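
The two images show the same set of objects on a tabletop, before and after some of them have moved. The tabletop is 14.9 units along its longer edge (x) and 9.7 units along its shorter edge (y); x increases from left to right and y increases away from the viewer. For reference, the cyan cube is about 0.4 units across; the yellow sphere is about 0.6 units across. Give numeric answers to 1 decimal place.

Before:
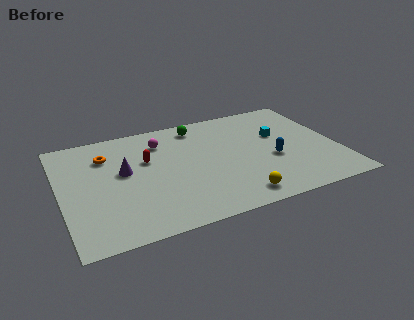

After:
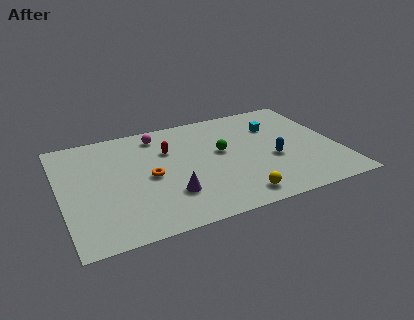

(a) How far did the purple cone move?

3.6

The purple cone was near (3.4, 5.5) before and (5.6, 2.7) after, so it travelled √(2.2² + 2.8²) ≈ 3.6 units.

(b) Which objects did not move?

the blue capsule and the yellow sphere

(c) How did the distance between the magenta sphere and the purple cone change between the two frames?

+2.5

The distance was about 3.0 in the first image and 5.5 in the second, so they moved 2.5 units further apart.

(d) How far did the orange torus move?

3.3

The orange torus was near (2.6, 7.2) before and (4.7, 4.6) after, so it travelled √(2.1² + 2.6²) ≈ 3.3 units.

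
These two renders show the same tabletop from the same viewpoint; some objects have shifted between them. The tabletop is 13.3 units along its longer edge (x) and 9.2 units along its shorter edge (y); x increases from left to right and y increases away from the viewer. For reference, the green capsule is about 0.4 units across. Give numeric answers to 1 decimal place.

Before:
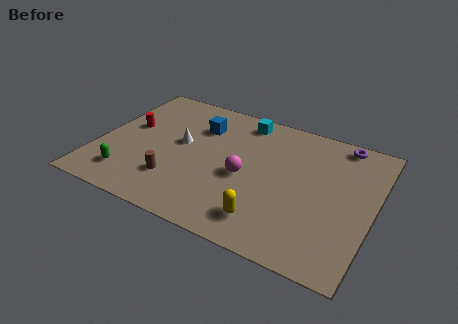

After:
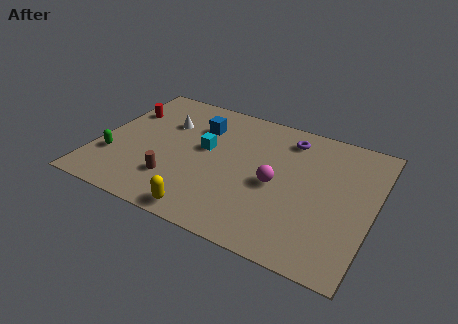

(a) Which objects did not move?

the brown cylinder and the blue cube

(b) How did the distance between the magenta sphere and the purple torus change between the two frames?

-2.5

They were about 5.9 units apart before and 3.4 after — 2.5 units closer together.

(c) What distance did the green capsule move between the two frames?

1.3

The green capsule moved from about (1.8, 1.8) to (0.9, 2.8), a distance of √(0.9² + 1.0²) ≈ 1.3.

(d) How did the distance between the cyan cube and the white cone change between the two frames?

-1.6

They were about 4.0 units apart before and 2.4 after — 1.6 units closer together.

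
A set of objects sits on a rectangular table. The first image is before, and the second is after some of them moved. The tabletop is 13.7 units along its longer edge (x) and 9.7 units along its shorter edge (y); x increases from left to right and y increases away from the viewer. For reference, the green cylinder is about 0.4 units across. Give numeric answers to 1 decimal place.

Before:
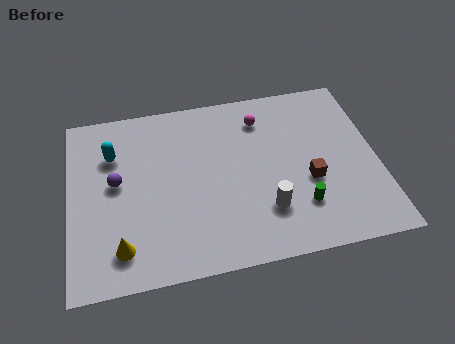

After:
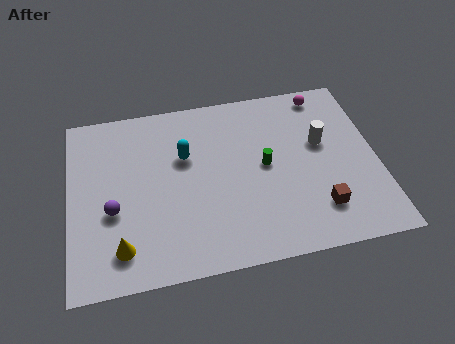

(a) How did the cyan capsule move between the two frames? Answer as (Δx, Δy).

(3.2, -0.7)

From the two frames, the cyan capsule sits at roughly (2.0, 6.9) before and (5.2, 6.2) after.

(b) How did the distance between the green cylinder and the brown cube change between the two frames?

+2.2

Before: roughly 1.4 units apart; after: 3.6. That's 2.2 units further apart.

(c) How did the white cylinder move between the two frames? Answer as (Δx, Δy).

(2.7, 3.2)

The white cylinder was at about (8.6, 2.6) and moved to about (11.3, 5.8).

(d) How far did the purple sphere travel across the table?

1.5

The purple sphere was near (2.1, 5.3) before and (1.9, 3.8) after, so it travelled √(0.2² + 1.5²) ≈ 1.5 units.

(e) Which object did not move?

the yellow cone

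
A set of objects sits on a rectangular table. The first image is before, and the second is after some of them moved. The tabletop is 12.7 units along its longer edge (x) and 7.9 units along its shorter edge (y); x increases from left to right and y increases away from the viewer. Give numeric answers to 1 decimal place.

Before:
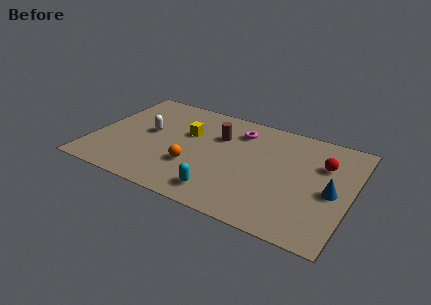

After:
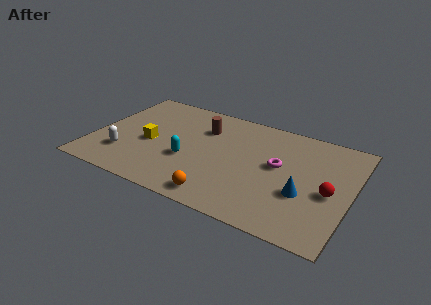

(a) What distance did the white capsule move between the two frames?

2.4

The white capsule moved from about (2.6, 4.3) to (1.7, 2.1), a distance of √(0.9² + 2.2²) ≈ 2.4.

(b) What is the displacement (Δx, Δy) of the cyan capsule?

(-1.9, 1.7)

The cyan capsule started near (6.7, 1.3) and ended near (4.8, 3.0).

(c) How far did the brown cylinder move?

0.9

From (6.0, 5.4) to (5.2, 5.7), the brown cylinder covered √(0.8² + 0.3²) ≈ 0.9 units.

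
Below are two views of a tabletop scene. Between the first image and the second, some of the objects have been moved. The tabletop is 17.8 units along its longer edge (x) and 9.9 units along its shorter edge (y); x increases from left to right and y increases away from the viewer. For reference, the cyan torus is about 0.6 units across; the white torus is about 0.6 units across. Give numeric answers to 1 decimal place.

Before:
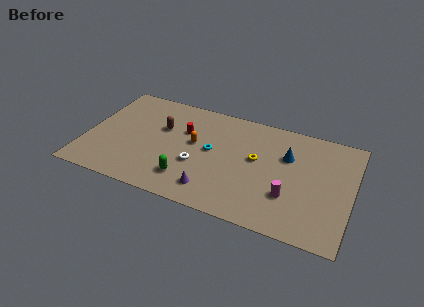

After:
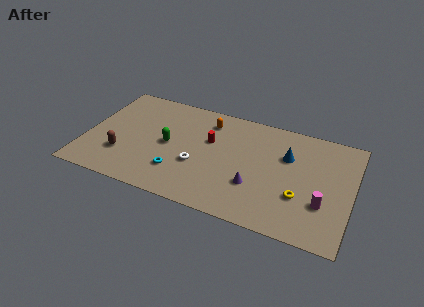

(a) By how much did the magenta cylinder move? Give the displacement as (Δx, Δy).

(2.2, 0.1)

The magenta cylinder was at about (13.8, 3.1) and moved to about (16.0, 3.2).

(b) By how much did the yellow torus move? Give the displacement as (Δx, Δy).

(3.1, -2.3)

The yellow torus was at about (11.4, 5.6) and moved to about (14.5, 3.3).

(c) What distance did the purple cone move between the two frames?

3.0

The purple cone moved from about (8.8, 1.8) to (11.5, 3.2), a distance of √(2.7² + 1.4²) ≈ 3.0.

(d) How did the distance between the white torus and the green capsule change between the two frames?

+0.8

The distance was about 1.6 in the first image and 2.4 in the second, so they moved 0.8 units further apart.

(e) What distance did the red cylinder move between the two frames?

1.8

The red cylinder was near (6.4, 6.5) before and (8.2, 6.2) after, so it travelled √(1.8² + 0.3²) ≈ 1.8 units.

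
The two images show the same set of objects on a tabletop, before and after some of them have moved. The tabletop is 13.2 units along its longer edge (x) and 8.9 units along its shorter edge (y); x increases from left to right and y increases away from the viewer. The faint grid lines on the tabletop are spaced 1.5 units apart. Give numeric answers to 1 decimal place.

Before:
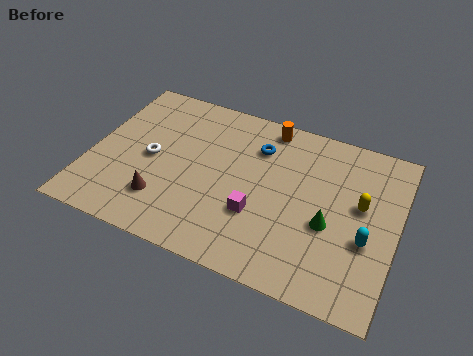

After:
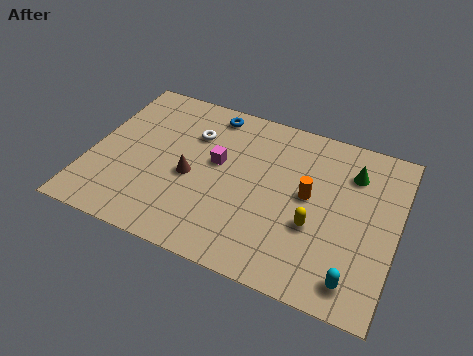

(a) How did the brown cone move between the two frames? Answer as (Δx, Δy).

(1.0, 1.7)

The brown cone was at about (3.4, 2.2) and moved to about (4.4, 3.9).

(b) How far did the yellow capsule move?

2.5

The yellow capsule moved from about (11.6, 5.1) to (9.8, 3.3), a distance of √(1.8² + 1.8²) ≈ 2.5.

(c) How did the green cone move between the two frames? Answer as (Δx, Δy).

(0.7, 3.1)

The green cone started near (10.4, 3.6) and ended near (11.1, 6.7).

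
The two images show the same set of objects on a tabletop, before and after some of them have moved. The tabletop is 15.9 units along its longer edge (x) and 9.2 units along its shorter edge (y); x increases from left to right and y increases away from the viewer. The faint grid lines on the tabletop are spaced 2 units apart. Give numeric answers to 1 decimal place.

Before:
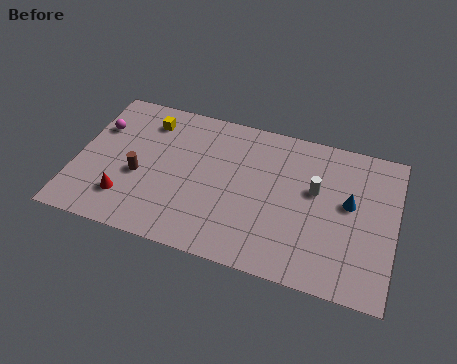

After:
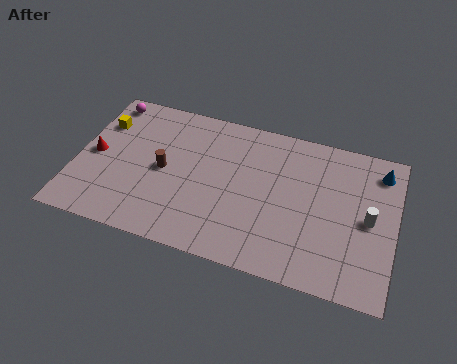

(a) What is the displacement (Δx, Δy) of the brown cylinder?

(1.2, 0.7)

The brown cylinder started near (3.2, 3.8) and ended near (4.4, 4.5).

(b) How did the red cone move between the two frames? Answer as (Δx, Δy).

(-1.8, 2.3)

The red cone was at about (2.7, 2.2) and moved to about (0.9, 4.5).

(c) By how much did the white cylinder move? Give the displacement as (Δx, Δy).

(2.7, -1.0)

From the two frames, the white cylinder sits at roughly (11.9, 5.5) before and (14.6, 4.5) after.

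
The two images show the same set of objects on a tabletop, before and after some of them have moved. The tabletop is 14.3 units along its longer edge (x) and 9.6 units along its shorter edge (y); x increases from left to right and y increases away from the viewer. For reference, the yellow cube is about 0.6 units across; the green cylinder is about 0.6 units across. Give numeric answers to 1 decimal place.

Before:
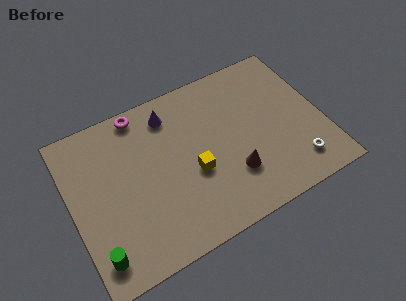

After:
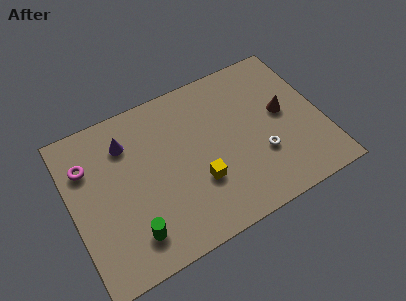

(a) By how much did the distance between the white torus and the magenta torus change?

-0.4

They were about 10.6 units apart before and 10.2 after — 0.4 units closer together.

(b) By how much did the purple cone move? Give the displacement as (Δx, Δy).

(-2.6, -0.6)

From the two frames, the purple cone sits at roughly (6.0, 7.9) before and (3.4, 7.3) after.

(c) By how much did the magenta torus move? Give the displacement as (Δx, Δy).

(-3.3, -1.8)

From the two frames, the magenta torus sits at roughly (4.4, 8.7) before and (1.1, 6.9) after.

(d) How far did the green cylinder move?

2.0

From (1.0, 1.6) to (3.0, 1.9), the green cylinder covered √(2.0² + 0.3²) ≈ 2.0 units.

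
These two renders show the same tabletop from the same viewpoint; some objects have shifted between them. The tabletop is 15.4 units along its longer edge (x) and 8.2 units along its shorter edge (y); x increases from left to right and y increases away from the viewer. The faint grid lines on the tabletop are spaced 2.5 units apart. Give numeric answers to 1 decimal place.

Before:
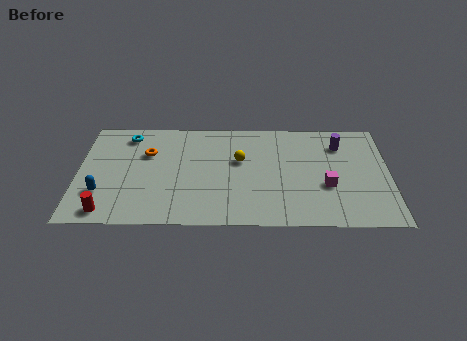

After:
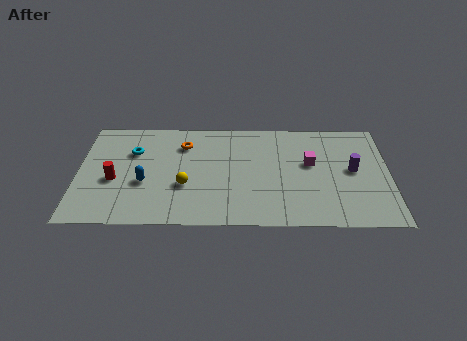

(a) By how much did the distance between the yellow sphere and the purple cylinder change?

+3.2

They were about 5.2 units apart before and 8.4 after — 3.2 units further apart.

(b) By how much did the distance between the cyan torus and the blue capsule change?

-2.2

The distance was about 4.7 in the first image and 2.5 in the second, so they moved 2.2 units closer together.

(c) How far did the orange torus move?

1.9

The orange torus moved from about (3.4, 5.5) to (5.2, 6.2), a distance of √(1.8² + 0.7²) ≈ 1.9.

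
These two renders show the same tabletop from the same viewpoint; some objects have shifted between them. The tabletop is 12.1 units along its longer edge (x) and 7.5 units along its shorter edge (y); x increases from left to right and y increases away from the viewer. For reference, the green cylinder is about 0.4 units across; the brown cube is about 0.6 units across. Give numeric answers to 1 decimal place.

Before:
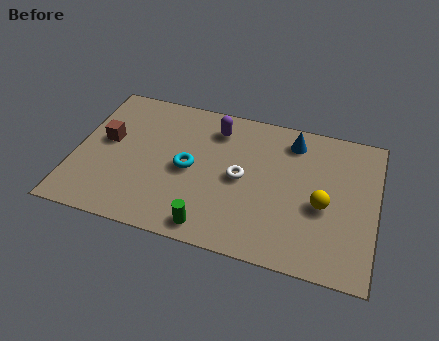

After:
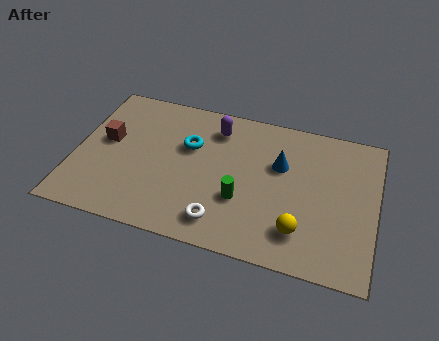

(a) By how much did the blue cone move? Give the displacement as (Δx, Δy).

(-0.4, -1.4)

The blue cone was at about (8.6, 6.2) and moved to about (8.2, 4.8).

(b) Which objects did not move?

the brown cube and the purple capsule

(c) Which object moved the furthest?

the white torus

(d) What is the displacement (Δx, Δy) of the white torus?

(-0.6, -2.4)

The white torus started near (6.7, 3.7) and ended near (6.1, 1.3).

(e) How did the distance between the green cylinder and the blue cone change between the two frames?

-3.4

Before: roughly 6.0 units apart; after: 2.6. That's 3.4 units closer together.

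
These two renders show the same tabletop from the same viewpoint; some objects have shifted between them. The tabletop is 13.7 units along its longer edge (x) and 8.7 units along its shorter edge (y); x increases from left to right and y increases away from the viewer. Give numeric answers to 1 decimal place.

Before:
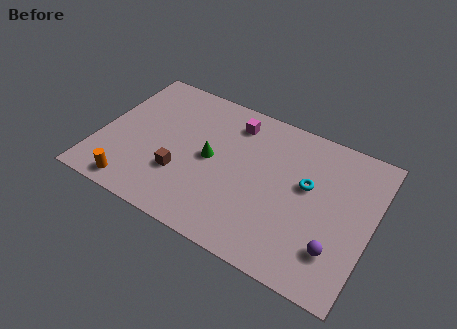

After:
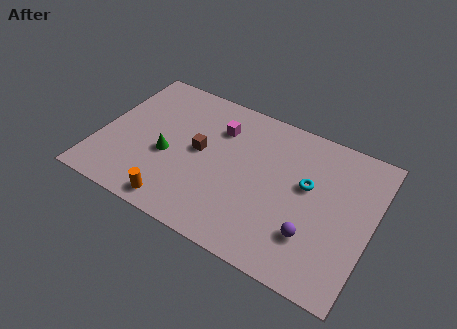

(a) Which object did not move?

the cyan torus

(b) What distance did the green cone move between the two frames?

2.2

The green cone moved from about (5.6, 4.4) to (3.5, 3.6), a distance of √(2.1² + 0.8²) ≈ 2.2.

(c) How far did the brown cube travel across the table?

1.9

The brown cube was near (4.3, 2.8) before and (5.0, 4.6) after, so it travelled √(0.7² + 1.8²) ≈ 1.9 units.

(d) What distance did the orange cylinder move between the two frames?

2.2

The orange cylinder moved from about (2.2, 1.0) to (4.4, 1.0), a distance of √(2.2² + 0.0²) ≈ 2.2.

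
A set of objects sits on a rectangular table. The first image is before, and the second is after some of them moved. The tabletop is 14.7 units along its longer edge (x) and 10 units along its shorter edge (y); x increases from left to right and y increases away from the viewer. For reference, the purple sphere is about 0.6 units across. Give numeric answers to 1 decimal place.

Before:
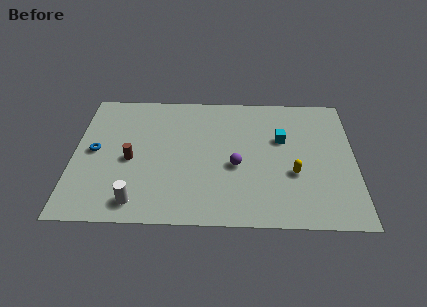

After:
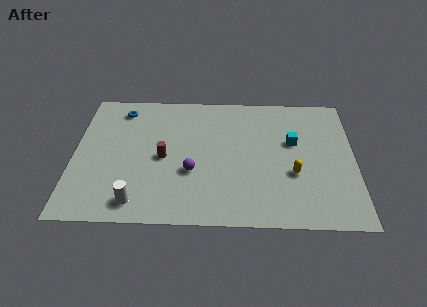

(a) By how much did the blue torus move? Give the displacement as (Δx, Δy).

(1.3, 3.3)

The blue torus was at about (1.1, 5.1) and moved to about (2.4, 8.4).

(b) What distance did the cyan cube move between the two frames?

0.6

The cyan cube was near (10.9, 6.3) before and (11.5, 6.1) after, so it travelled √(0.6² + 0.2²) ≈ 0.6 units.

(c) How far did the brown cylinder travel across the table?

1.7

The brown cylinder was near (3.0, 4.5) before and (4.7, 4.7) after, so it travelled √(1.7² + 0.2²) ≈ 1.7 units.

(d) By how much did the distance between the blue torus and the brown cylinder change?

+2.4

The distance was about 2.0 in the first image and 4.4 in the second, so they moved 2.4 units further apart.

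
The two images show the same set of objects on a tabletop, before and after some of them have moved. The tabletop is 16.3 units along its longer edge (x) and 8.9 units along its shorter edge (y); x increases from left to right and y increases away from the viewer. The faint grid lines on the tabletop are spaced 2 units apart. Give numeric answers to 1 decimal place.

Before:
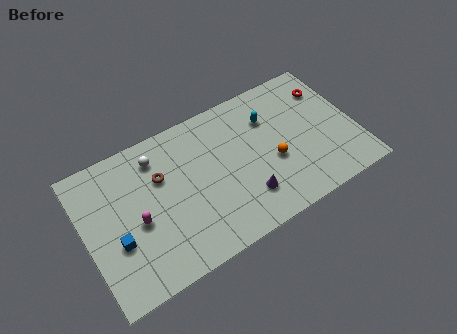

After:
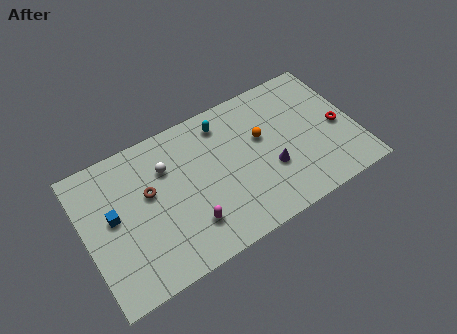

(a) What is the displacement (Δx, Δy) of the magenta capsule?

(2.9, -1.7)

From the two frames, the magenta capsule sits at roughly (3.0, 3.9) before and (5.9, 2.2) after.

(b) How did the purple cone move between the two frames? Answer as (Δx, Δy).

(1.7, 1.0)

The purple cone started near (9.3, 2.2) and ended near (11.0, 3.2).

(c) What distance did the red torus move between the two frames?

2.7

From (15.1, 6.7) to (15.3, 4.0), the red torus covered √(0.2² + 2.7²) ≈ 2.7 units.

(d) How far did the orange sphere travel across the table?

1.8

The orange sphere moved from about (11.2, 3.6) to (10.8, 5.4), a distance of √(0.4² + 1.8²) ≈ 1.8.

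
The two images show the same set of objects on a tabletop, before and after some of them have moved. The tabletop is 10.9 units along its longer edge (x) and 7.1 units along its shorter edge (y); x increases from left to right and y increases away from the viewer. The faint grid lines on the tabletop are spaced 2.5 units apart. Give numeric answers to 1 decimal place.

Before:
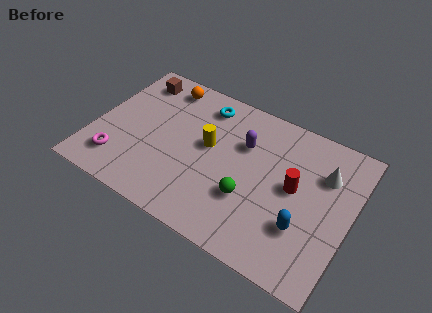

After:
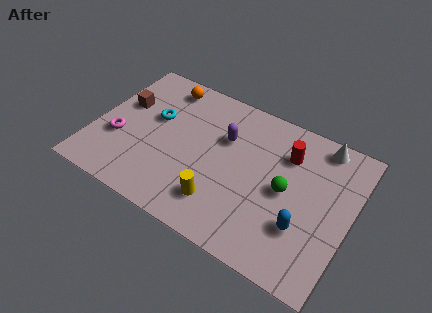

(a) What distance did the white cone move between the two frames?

1.3

The white cone moved from about (9.6, 5.0) to (9.3, 6.3), a distance of √(0.3² + 1.3²) ≈ 1.3.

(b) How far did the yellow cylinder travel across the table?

2.6

The yellow cylinder moved from about (4.8, 4.0) to (5.7, 1.6), a distance of √(0.9² + 2.4²) ≈ 2.6.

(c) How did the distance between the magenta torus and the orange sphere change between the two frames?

-1.0

They were about 4.8 units apart before and 3.8 after — 1.0 units closer together.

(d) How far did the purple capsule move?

0.8

The purple capsule was near (6.2, 4.8) before and (5.4, 4.7) after, so it travelled √(0.8² + 0.1²) ≈ 0.8 units.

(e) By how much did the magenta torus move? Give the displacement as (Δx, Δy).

(-0.2, 1.1)

From the two frames, the magenta torus sits at roughly (1.3, 1.5) before and (1.1, 2.6) after.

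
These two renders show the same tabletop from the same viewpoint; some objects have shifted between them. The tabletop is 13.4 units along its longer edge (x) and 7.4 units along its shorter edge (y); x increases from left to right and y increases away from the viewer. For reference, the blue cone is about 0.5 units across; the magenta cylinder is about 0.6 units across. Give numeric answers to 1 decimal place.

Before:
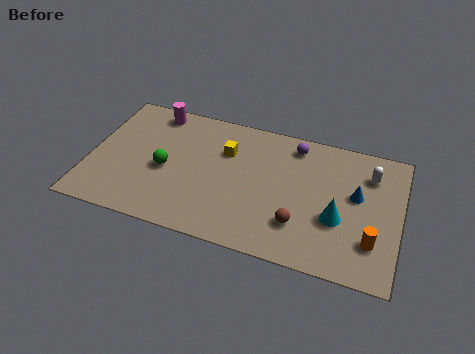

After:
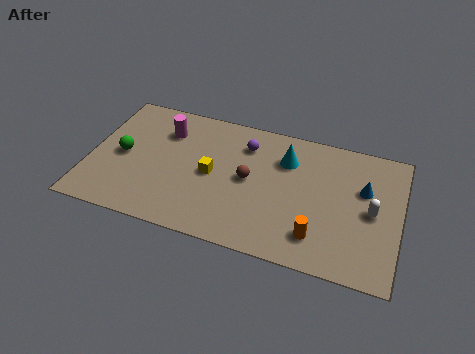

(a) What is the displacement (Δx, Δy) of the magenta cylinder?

(0.6, -1.0)

The magenta cylinder started near (2.5, 6.5) and ended near (3.1, 5.5).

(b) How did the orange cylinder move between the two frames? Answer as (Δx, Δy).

(-2.3, -0.4)

The orange cylinder started near (12.3, 2.0) and ended near (10.0, 1.6).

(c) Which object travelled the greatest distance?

the cyan cone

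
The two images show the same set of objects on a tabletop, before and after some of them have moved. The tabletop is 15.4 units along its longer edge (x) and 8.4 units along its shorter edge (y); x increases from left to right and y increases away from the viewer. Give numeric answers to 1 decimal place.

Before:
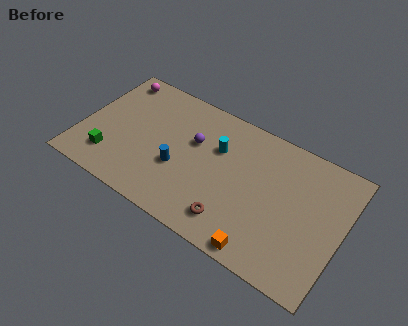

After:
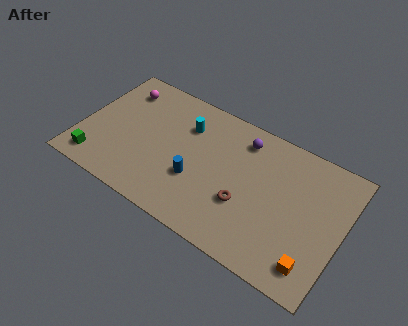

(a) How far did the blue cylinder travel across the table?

1.1

From (5.9, 3.2) to (7.0, 3.0), the blue cylinder covered √(1.1² + 0.2²) ≈ 1.1 units.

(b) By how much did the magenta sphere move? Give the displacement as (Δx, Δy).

(0.5, -0.6)

From the two frames, the magenta sphere sits at roughly (1.3, 7.3) before and (1.8, 6.7) after.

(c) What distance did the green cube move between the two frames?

0.9

The green cube was near (2.0, 1.9) before and (1.3, 1.3) after, so it travelled √(0.7² + 0.6²) ≈ 0.9 units.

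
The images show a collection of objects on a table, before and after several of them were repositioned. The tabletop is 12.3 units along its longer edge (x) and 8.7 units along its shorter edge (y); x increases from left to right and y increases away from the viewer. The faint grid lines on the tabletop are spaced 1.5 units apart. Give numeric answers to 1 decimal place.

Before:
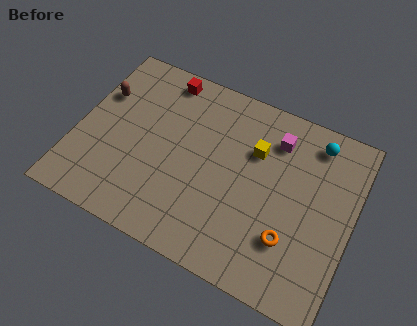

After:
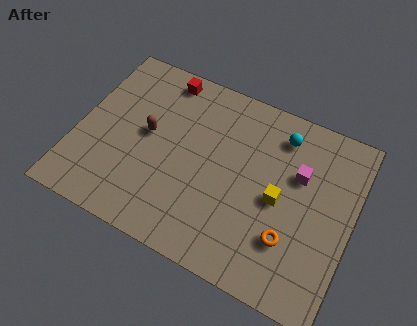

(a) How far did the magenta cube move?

1.7

The magenta cube moved from about (8.6, 6.8) to (9.8, 5.6), a distance of √(1.2² + 1.2²) ≈ 1.7.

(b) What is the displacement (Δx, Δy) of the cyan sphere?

(-1.5, -0.3)

The cyan sphere was at about (10.3, 7.4) and moved to about (8.8, 7.1).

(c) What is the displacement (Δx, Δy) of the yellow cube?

(1.3, -1.8)

From the two frames, the yellow cube sits at roughly (7.8, 5.9) before and (9.1, 4.1) after.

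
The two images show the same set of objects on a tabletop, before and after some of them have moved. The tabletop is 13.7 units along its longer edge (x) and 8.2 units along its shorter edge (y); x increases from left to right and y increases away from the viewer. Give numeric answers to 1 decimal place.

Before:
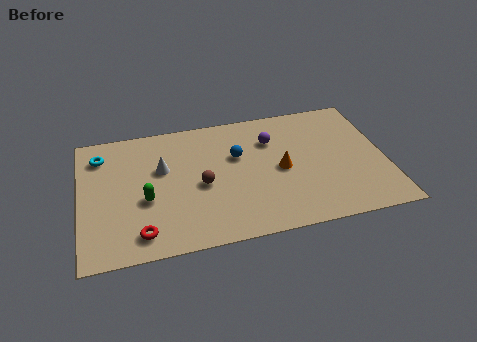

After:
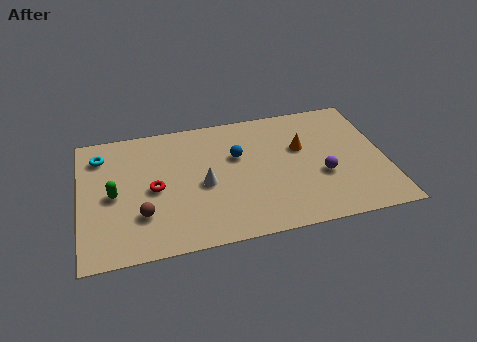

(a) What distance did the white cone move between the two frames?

2.3

From (3.7, 5.1) to (5.5, 3.7), the white cone covered √(1.8² + 1.4²) ≈ 2.3 units.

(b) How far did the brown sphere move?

3.0

The brown sphere was near (5.4, 3.7) before and (2.7, 2.4) after, so it travelled √(2.7² + 1.3²) ≈ 3.0 units.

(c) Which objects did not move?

the cyan torus and the blue sphere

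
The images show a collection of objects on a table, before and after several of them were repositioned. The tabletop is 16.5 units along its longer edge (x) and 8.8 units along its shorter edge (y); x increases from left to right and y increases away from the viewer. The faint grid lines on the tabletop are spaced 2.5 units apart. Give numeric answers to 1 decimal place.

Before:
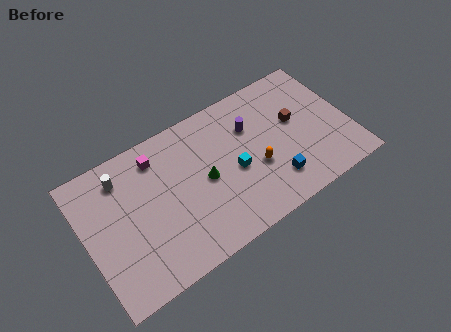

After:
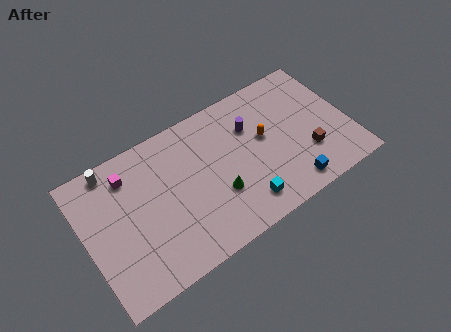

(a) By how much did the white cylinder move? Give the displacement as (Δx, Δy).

(-0.5, 0.8)

The white cylinder started near (2.6, 7.1) and ended near (2.1, 7.9).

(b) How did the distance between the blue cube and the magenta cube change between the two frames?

+2.6

They were about 8.4 units apart before and 11.0 after — 2.6 units further apart.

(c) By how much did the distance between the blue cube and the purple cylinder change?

+1.0

They were about 4.2 units apart before and 5.2 after — 1.0 units further apart.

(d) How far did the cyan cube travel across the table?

2.3

From (9.2, 3.9) to (9.4, 1.6), the cyan cube covered √(0.2² + 2.3²) ≈ 2.3 units.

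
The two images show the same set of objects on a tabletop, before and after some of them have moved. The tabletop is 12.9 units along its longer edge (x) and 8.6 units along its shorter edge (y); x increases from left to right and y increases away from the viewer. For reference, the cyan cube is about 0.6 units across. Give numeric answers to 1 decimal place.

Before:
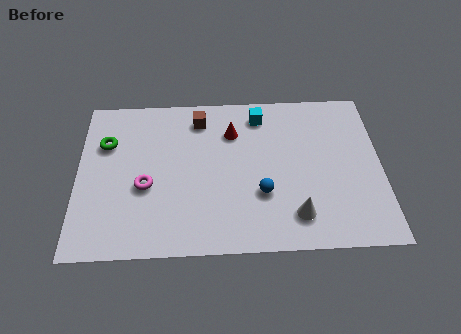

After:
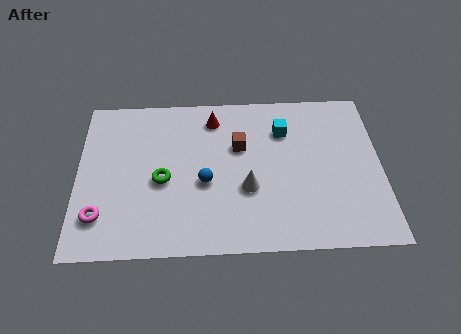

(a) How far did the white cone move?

2.5

The white cone was near (9.2, 1.7) before and (7.2, 3.2) after, so it travelled √(2.0² + 1.5²) ≈ 2.5 units.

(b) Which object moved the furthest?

the green torus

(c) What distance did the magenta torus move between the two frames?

2.4

The magenta torus was near (2.9, 3.5) before and (1.0, 2.0) after, so it travelled √(1.9² + 1.5²) ≈ 2.4 units.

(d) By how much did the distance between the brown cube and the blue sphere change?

-2.5

They were about 4.9 units apart before and 2.4 after — 2.5 units closer together.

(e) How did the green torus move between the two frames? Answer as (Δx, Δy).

(2.4, -2.1)

The green torus was at about (1.2, 5.9) and moved to about (3.6, 3.8).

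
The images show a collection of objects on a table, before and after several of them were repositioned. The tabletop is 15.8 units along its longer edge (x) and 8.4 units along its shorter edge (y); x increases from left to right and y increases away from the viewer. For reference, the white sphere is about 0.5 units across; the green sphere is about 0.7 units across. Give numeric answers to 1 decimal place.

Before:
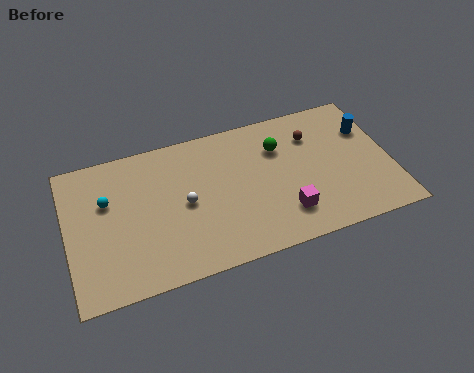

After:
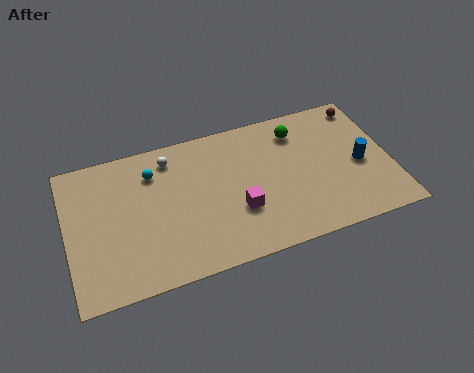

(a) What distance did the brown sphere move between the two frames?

2.9

The brown sphere moved from about (12.2, 6.2) to (14.9, 7.3), a distance of √(2.7² + 1.1²) ≈ 2.9.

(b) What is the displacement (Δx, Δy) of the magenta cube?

(-2.2, 0.9)

From the two frames, the magenta cube sits at roughly (10.4, 2.0) before and (8.2, 2.9) after.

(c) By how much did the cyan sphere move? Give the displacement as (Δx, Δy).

(2.3, 1.0)

From the two frames, the cyan sphere sits at roughly (2.0, 5.4) before and (4.3, 6.4) after.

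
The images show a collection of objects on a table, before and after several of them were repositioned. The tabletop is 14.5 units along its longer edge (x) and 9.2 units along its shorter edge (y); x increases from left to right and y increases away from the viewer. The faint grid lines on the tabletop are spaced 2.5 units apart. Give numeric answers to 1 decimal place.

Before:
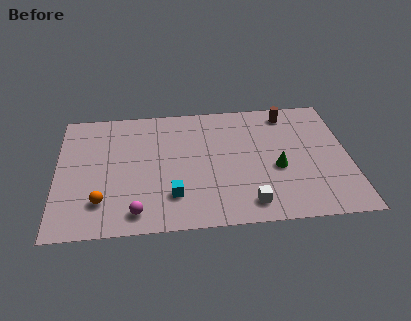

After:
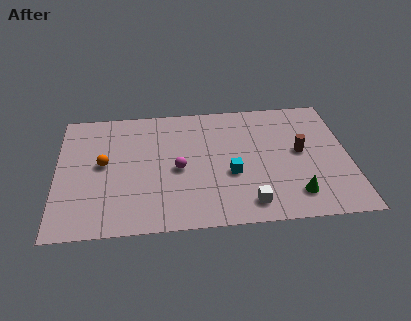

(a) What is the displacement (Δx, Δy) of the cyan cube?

(2.9, 1.3)

The cyan cube started near (5.7, 2.3) and ended near (8.6, 3.6).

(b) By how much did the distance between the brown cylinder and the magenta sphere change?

-4.0

They were about 10.1 units apart before and 6.1 after — 4.0 units closer together.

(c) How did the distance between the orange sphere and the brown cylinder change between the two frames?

-1.2

The distance was about 11.0 in the first image and 9.8 in the second, so they moved 1.2 units closer together.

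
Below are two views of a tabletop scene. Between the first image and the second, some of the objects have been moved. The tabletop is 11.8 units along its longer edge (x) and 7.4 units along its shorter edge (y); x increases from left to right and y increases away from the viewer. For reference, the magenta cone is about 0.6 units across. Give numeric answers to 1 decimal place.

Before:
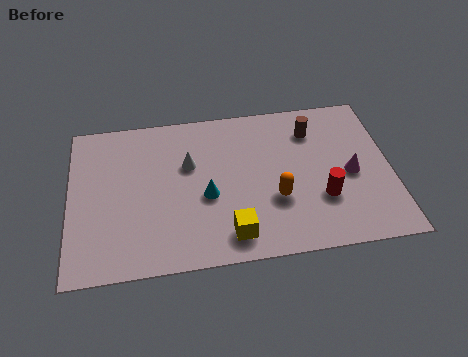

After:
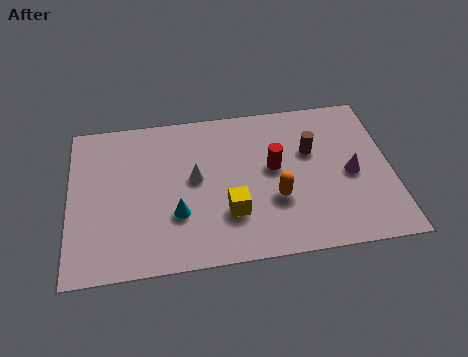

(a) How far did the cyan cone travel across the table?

1.3

From (5.0, 3.1) to (3.9, 2.4), the cyan cone covered √(1.1² + 0.7²) ≈ 1.3 units.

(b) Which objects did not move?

the magenta cone and the orange capsule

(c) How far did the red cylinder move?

2.4

The red cylinder moved from about (9.2, 2.4) to (7.5, 4.1), a distance of √(1.7² + 1.7²) ≈ 2.4.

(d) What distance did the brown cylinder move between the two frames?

1.0

From (9.0, 5.7) to (8.9, 4.7), the brown cylinder covered √(0.1² + 1.0²) ≈ 1.0 units.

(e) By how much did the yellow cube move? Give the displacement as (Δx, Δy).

(0.0, 1.0)

From the two frames, the yellow cube sits at roughly (5.8, 1.2) before and (5.8, 2.2) after.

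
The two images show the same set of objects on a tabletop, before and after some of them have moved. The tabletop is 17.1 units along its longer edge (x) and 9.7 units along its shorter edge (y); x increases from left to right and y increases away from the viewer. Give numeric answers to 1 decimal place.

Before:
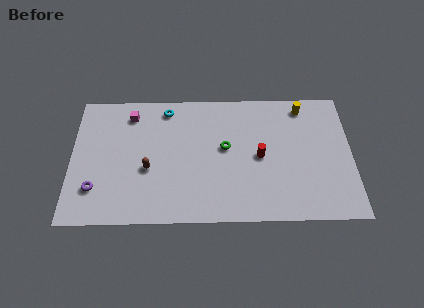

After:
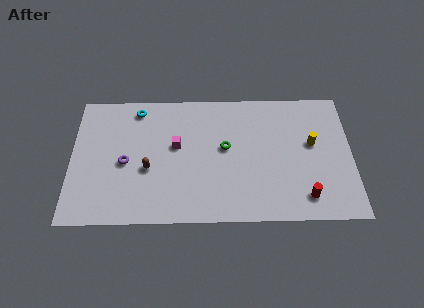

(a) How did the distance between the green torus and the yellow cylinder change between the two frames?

-0.4

The distance was about 5.7 in the first image and 5.3 in the second, so they moved 0.4 units closer together.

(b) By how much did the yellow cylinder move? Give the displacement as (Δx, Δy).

(0.5, -2.8)

The yellow cylinder was at about (14.2, 8.4) and moved to about (14.7, 5.6).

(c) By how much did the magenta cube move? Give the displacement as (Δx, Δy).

(2.8, -2.4)

From the two frames, the magenta cube sits at roughly (3.6, 8.0) before and (6.4, 5.6) after.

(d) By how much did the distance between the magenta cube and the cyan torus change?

+1.5

The distance was about 2.2 in the first image and 3.7 in the second, so they moved 1.5 units further apart.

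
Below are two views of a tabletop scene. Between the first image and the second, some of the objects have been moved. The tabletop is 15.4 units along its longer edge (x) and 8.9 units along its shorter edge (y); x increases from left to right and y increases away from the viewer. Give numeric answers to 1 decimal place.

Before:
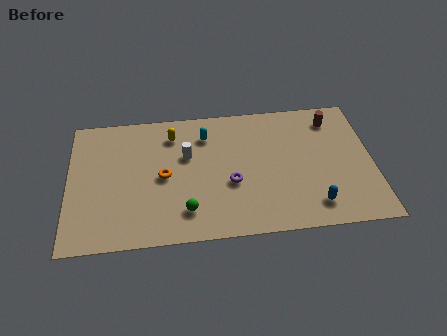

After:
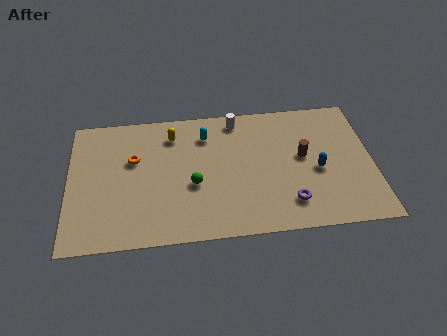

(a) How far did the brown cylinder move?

2.9

The brown cylinder moved from about (13.5, 7.3) to (11.9, 4.9), a distance of √(1.6² + 2.4²) ≈ 2.9.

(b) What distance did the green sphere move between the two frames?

1.7

The green sphere was near (5.9, 1.9) before and (6.3, 3.6) after, so it travelled √(0.4² + 1.7²) ≈ 1.7 units.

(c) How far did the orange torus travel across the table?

2.0

From (4.8, 4.3) to (3.3, 5.6), the orange torus covered √(1.5² + 1.3²) ≈ 2.0 units.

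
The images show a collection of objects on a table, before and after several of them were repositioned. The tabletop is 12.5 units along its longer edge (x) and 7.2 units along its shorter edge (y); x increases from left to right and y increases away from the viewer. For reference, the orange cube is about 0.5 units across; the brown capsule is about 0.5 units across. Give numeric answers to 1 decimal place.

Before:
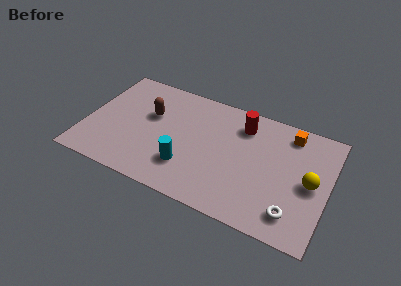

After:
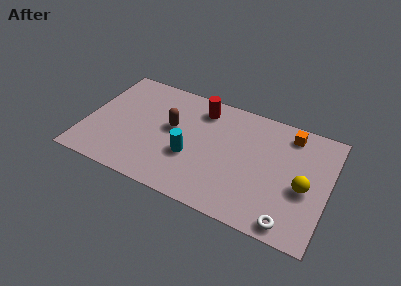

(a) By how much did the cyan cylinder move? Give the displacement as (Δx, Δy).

(0.1, 0.7)

The cyan cylinder was at about (5.4, 2.0) and moved to about (5.5, 2.7).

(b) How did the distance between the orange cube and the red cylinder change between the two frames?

+2.2

Before: roughly 2.4 units apart; after: 4.6. That's 2.2 units further apart.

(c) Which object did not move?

the orange cube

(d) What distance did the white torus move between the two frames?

0.6

The white torus moved from about (10.9, 1.4) to (10.8, 0.8), a distance of √(0.1² + 0.6²) ≈ 0.6.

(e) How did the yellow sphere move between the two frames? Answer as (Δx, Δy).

(-0.3, -0.4)

From the two frames, the yellow sphere sits at roughly (11.6, 3.5) before and (11.3, 3.1) after.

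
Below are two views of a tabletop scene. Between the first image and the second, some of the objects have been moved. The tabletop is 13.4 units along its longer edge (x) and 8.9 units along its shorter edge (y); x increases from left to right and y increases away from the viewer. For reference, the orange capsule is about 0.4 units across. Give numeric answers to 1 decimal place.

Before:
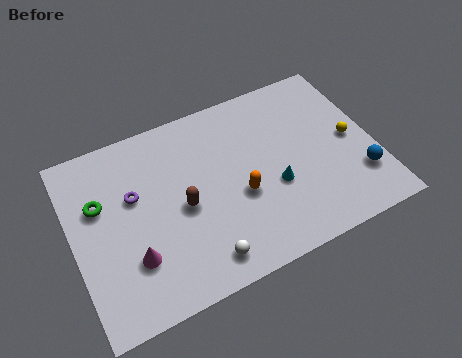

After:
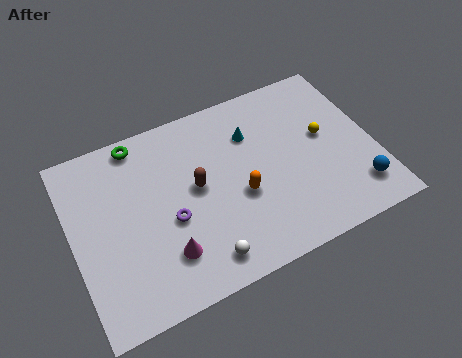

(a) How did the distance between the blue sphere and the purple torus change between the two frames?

-1.9

They were about 10.2 units apart before and 8.3 after — 1.9 units closer together.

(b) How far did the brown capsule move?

1.0

The brown capsule was near (4.8, 4.1) before and (5.5, 4.8) after, so it travelled √(0.7² + 0.7²) ≈ 1.0 units.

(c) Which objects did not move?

the orange capsule and the white sphere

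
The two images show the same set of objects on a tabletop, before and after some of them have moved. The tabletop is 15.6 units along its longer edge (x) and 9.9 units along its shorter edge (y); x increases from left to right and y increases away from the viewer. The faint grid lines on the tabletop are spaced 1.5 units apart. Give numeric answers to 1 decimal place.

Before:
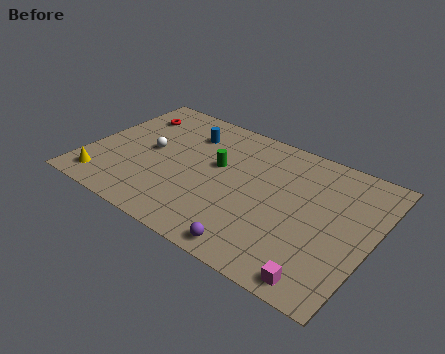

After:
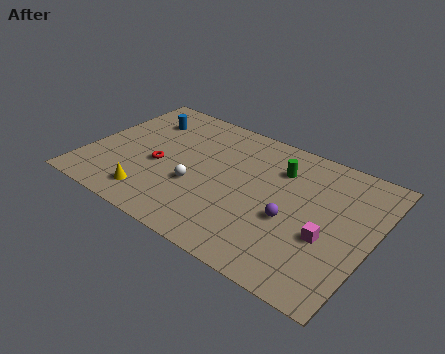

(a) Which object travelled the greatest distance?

the red torus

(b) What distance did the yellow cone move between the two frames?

2.7

From (1.4, 1.5) to (4.1, 1.7), the yellow cone covered √(2.7² + 0.2²) ≈ 2.7 units.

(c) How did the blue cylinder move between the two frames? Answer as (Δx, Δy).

(-2.6, 0.0)

The blue cylinder was at about (5.0, 7.5) and moved to about (2.4, 7.5).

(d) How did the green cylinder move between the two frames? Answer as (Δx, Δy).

(3.2, 1.5)

The green cylinder was at about (7.0, 5.8) and moved to about (10.2, 7.3).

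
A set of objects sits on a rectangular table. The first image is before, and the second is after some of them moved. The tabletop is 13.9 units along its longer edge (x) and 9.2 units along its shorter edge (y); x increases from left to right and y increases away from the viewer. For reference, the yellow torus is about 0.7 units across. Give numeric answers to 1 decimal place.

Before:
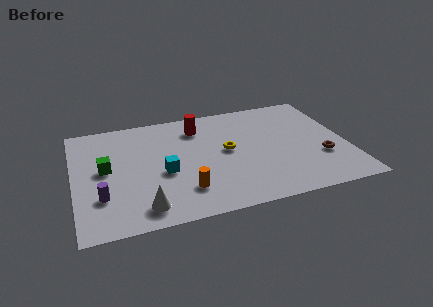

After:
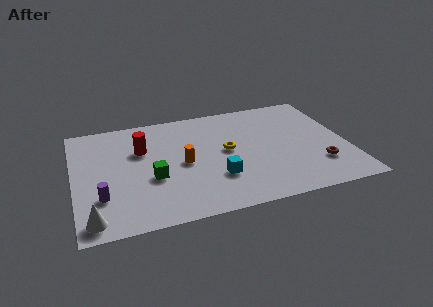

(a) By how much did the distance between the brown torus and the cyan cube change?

-2.8

They were about 8.0 units apart before and 5.2 after — 2.8 units closer together.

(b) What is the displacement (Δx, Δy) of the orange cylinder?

(0.1, 2.2)

The orange cylinder started near (5.4, 2.2) and ended near (5.5, 4.4).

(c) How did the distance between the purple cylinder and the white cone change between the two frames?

-0.7

Before: roughly 2.4 units apart; after: 1.7. That's 0.7 units closer together.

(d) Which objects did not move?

the purple cylinder and the yellow torus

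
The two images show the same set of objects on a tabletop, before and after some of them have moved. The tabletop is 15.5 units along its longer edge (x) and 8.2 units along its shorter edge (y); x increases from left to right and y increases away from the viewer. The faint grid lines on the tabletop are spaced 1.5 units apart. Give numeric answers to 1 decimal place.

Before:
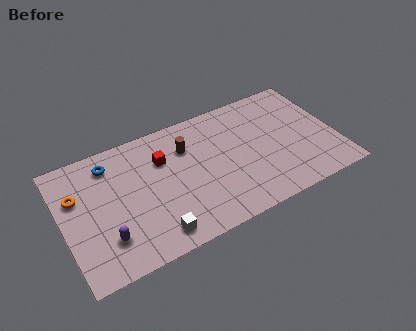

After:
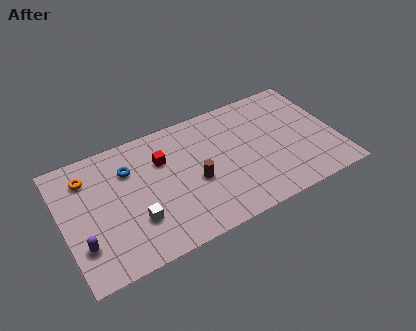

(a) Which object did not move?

the red cube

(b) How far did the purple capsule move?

1.3

The purple capsule was near (2.2, 2.1) before and (0.9, 2.3) after, so it travelled √(1.3² + 0.2²) ≈ 1.3 units.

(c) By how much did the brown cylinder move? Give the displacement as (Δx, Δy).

(0.2, -2.4)

From the two frames, the brown cylinder sits at roughly (7.2, 5.9) before and (7.4, 3.5) after.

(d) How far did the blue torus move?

1.3

From (2.9, 6.7) to (3.9, 5.9), the blue torus covered √(1.0² + 0.8²) ≈ 1.3 units.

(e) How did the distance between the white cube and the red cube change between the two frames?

-0.9

The distance was about 4.6 in the first image and 3.7 in the second, so they moved 0.9 units closer together.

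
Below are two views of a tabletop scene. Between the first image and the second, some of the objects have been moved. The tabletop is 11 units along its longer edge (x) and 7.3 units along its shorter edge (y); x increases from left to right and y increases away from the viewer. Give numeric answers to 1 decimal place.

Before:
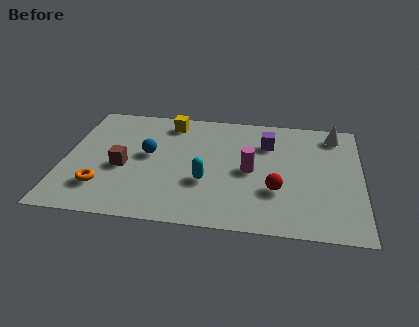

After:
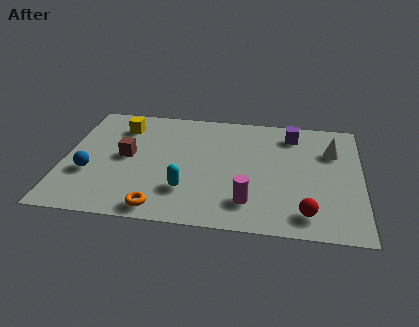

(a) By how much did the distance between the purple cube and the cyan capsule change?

+2.0

They were about 3.5 units apart before and 5.5 after — 2.0 units further apart.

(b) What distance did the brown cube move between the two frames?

0.7

The brown cube was near (2.2, 3.1) before and (2.3, 3.8) after, so it travelled √(0.1² + 0.7²) ≈ 0.7 units.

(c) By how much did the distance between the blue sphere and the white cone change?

+2.0

They were about 7.2 units apart before and 9.2 after — 2.0 units further apart.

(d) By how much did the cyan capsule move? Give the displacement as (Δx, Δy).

(-0.7, -0.6)

From the two frames, the cyan capsule sits at roughly (5.3, 2.6) before and (4.6, 2.0) after.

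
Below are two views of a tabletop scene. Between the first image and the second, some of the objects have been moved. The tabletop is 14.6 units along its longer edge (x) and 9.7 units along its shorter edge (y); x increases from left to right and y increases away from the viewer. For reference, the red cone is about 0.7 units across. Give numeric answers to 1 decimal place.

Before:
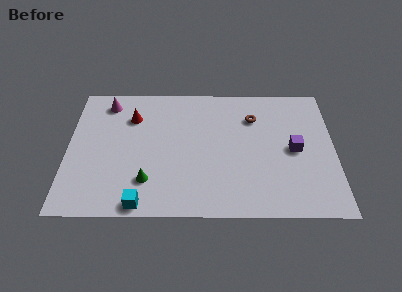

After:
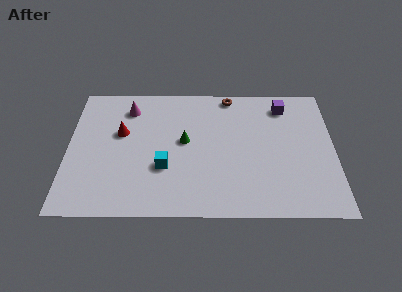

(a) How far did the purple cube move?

3.3

The purple cube was near (12.4, 4.7) before and (11.9, 8.0) after, so it travelled √(0.5² + 3.3²) ≈ 3.3 units.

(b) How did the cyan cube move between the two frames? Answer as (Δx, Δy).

(1.2, 2.6)

The cyan cube started near (4.1, 0.8) and ended near (5.3, 3.4).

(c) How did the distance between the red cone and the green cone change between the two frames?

-1.2

The distance was about 4.8 in the first image and 3.6 in the second, so they moved 1.2 units closer together.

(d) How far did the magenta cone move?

1.3

The magenta cone was near (2.1, 8.2) before and (3.3, 7.8) after, so it travelled √(1.2² + 0.4²) ≈ 1.3 units.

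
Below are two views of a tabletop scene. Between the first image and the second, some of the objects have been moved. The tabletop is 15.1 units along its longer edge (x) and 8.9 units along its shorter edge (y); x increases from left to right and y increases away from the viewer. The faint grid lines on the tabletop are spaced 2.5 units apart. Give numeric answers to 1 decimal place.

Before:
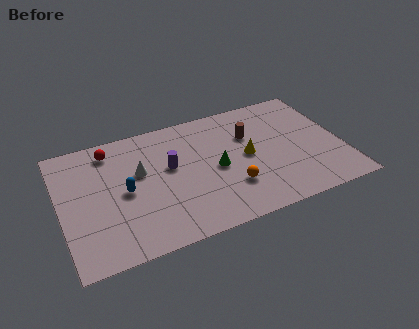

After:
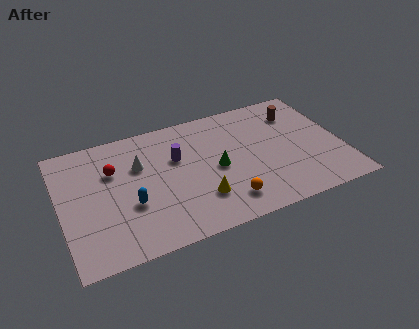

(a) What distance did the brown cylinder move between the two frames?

2.8

The brown cylinder was near (10.3, 6.0) before and (13.0, 6.8) after, so it travelled √(2.7² + 0.8²) ≈ 2.8 units.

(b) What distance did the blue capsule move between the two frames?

1.0

The blue capsule was near (3.4, 4.3) before and (3.6, 3.3) after, so it travelled √(0.2² + 1.0²) ≈ 1.0 units.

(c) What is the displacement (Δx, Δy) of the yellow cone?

(-2.8, -2.1)

The yellow cone started near (10.0, 4.5) and ended near (7.2, 2.4).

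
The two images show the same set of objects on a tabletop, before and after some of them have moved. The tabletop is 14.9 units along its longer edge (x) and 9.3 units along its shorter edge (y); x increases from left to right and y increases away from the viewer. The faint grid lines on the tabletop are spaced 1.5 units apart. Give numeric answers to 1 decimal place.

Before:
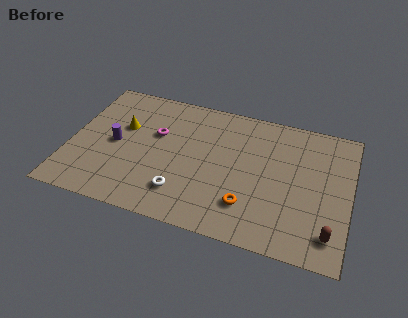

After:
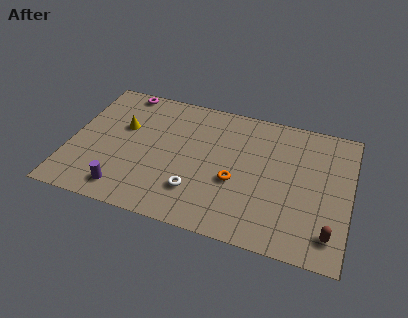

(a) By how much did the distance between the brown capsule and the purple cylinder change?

-1.1

The distance was about 11.9 in the first image and 10.8 in the second, so they moved 1.1 units closer together.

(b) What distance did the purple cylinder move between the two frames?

3.2

The purple cylinder was near (2.4, 4.5) before and (3.2, 1.4) after, so it travelled √(0.8² + 3.1²) ≈ 3.2 units.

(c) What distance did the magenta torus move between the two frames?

3.4

The magenta torus moved from about (4.5, 5.8) to (2.4, 8.5), a distance of √(2.1² + 2.7²) ≈ 3.4.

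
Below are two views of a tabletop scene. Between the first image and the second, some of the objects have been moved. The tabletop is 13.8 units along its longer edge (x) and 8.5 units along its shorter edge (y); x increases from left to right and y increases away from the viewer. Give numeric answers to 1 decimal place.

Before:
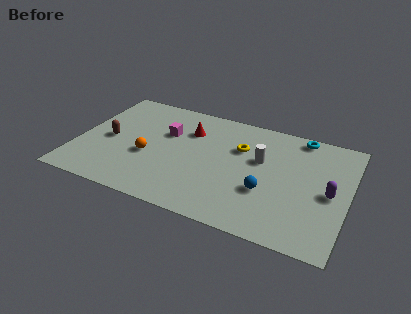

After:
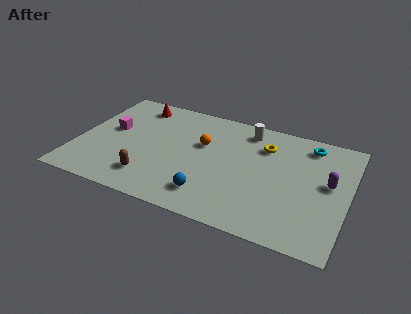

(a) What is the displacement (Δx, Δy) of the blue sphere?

(-2.7, -1.3)

From the two frames, the blue sphere sits at roughly (9.8, 3.0) before and (7.1, 1.7) after.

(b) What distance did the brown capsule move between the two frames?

3.3

The brown capsule was near (1.6, 4.0) before and (4.0, 1.8) after, so it travelled √(2.4² + 2.2²) ≈ 3.3 units.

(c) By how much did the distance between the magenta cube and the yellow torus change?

+4.1

They were about 3.8 units apart before and 7.9 after — 4.1 units further apart.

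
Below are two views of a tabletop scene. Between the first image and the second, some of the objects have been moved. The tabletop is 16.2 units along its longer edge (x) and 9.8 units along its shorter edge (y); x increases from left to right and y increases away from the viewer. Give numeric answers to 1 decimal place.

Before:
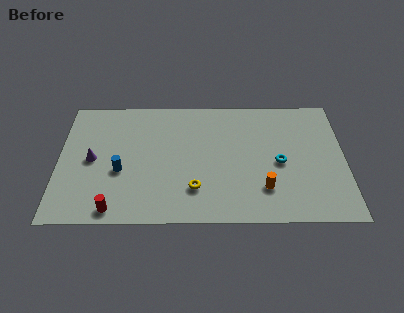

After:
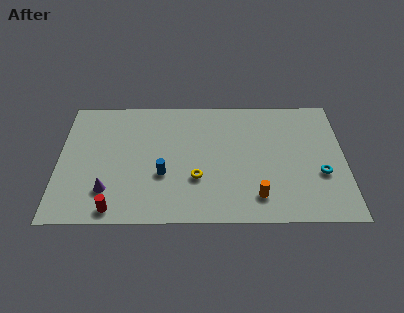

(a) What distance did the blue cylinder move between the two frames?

2.4

The blue cylinder moved from about (3.5, 3.9) to (5.9, 3.6), a distance of √(2.4² + 0.3²) ≈ 2.4.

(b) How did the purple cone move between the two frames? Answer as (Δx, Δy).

(0.9, -2.4)

From the two frames, the purple cone sits at roughly (1.9, 4.8) before and (2.8, 2.4) after.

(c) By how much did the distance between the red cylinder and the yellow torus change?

+0.4

The distance was about 4.7 in the first image and 5.1 in the second, so they moved 0.4 units further apart.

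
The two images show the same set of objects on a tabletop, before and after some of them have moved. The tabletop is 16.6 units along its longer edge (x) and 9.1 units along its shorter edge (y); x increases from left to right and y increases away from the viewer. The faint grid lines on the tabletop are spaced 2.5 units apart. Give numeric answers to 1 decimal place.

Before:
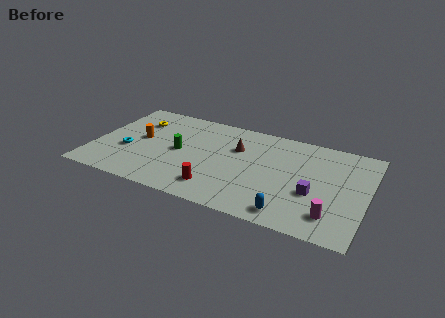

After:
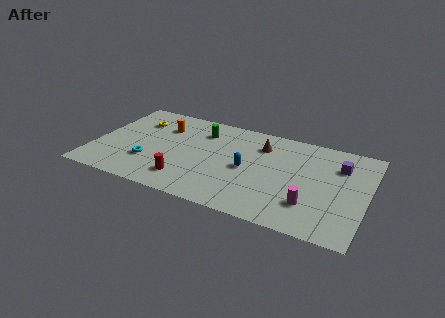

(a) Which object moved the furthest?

the blue capsule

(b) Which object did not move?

the yellow torus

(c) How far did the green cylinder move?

2.7

The green cylinder moved from about (5.2, 4.5) to (6.3, 7.0), a distance of √(1.1² + 2.5²) ≈ 2.7.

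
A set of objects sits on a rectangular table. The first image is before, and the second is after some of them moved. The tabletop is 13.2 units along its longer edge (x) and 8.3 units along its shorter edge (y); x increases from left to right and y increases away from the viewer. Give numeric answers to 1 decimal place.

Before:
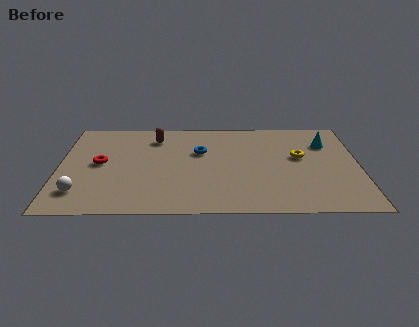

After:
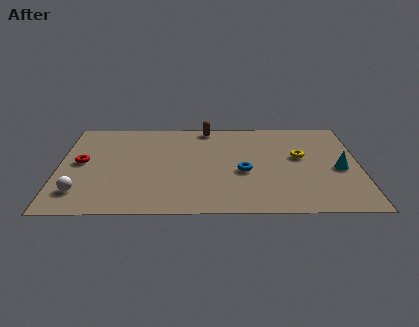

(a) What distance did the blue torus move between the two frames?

2.6

The blue torus was near (6.2, 5.3) before and (8.1, 3.5) after, so it travelled √(1.9² + 1.8²) ≈ 2.6 units.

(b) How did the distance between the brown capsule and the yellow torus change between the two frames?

-1.7

The distance was about 6.6 in the first image and 4.9 in the second, so they moved 1.7 units closer together.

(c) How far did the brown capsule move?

2.5

The brown capsule moved from about (4.2, 6.6) to (6.5, 7.5), a distance of √(2.3² + 0.9²) ≈ 2.5.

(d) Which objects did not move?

the yellow torus and the white sphere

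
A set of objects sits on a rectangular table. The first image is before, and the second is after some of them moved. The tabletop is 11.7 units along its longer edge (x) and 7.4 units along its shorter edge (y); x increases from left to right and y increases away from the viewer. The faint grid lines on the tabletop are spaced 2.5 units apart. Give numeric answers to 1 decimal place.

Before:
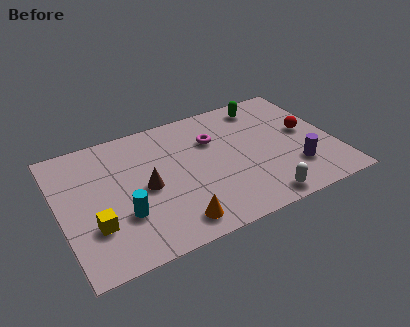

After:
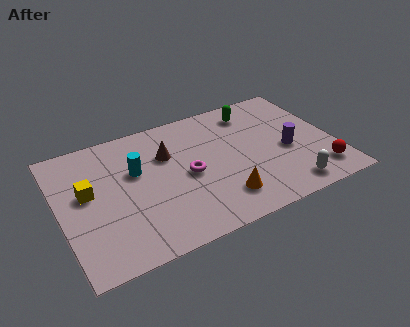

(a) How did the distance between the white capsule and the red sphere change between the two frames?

-2.6

They were about 4.1 units apart before and 1.5 after — 2.6 units closer together.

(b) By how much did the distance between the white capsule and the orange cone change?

-0.7

They were about 3.6 units apart before and 2.9 after — 0.7 units closer together.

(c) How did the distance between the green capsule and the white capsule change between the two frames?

-0.4

The distance was about 5.6 in the first image and 5.2 in the second, so they moved 0.4 units closer together.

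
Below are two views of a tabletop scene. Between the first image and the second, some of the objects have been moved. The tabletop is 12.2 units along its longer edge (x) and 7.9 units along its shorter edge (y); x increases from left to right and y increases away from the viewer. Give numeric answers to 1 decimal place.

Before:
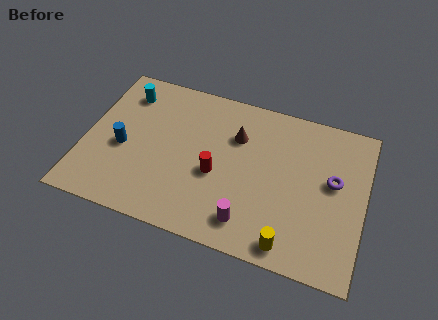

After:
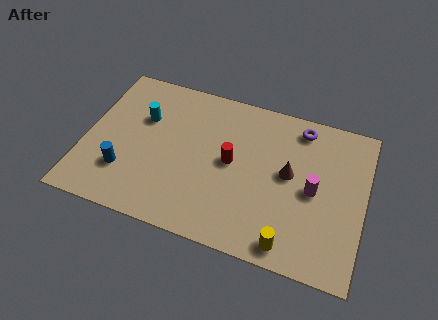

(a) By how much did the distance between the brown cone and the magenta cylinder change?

-3.0

Before: roughly 4.2 units apart; after: 1.2. That's 3.0 units closer together.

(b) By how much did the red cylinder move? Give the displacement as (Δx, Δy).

(0.6, 0.8)

The red cylinder was at about (5.8, 3.3) and moved to about (6.4, 4.1).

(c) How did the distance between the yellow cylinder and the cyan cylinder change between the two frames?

-1.4

Before: roughly 9.4 units apart; after: 8.0. That's 1.4 units closer together.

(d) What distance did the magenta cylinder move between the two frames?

3.5

The magenta cylinder moved from about (7.4, 1.4) to (10.0, 3.8), a distance of √(2.6² + 2.4²) ≈ 3.5.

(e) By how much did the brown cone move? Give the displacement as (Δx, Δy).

(2.4, -1.2)

The brown cone was at about (6.5, 5.5) and moved to about (8.9, 4.3).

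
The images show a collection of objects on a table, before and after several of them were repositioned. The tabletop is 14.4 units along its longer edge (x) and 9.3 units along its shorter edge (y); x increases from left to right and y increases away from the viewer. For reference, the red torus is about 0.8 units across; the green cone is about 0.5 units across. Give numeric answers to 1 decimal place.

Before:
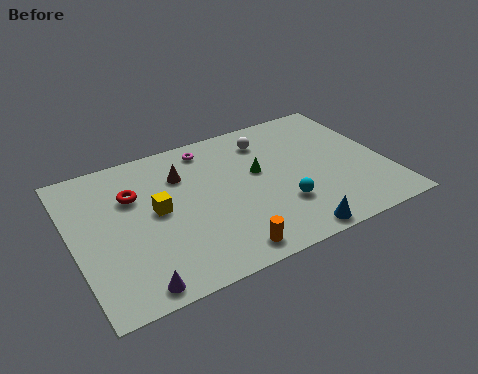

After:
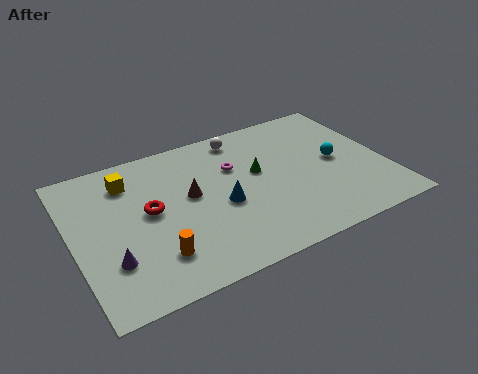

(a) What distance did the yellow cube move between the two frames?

2.6

From (3.8, 4.9) to (2.8, 7.3), the yellow cube covered √(1.0² + 2.4²) ≈ 2.6 units.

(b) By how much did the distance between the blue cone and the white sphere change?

-2.2

Before: roughly 6.6 units apart; after: 4.4. That's 2.2 units closer together.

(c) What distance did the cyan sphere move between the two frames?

3.5

The cyan sphere was near (9.3, 2.8) before and (12.2, 4.7) after, so it travelled √(2.9² + 1.9²) ≈ 3.5 units.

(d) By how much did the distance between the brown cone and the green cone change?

-0.4

They were about 3.6 units apart before and 3.2 after — 0.4 units closer together.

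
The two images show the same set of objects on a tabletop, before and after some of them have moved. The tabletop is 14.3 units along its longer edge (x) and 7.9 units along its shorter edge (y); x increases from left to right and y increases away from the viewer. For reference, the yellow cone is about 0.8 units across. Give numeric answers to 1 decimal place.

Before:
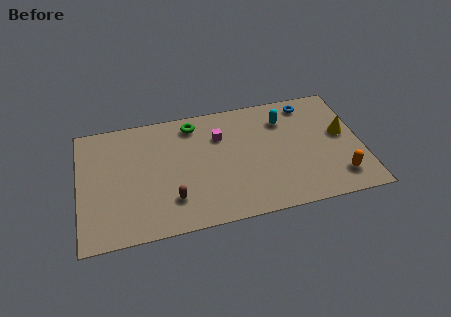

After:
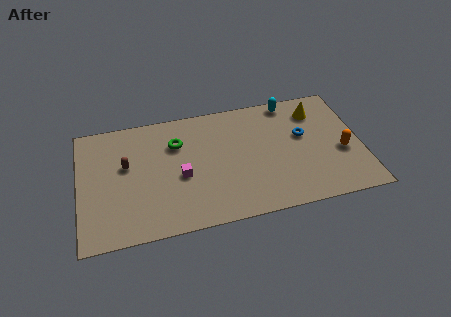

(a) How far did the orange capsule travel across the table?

1.6

From (13.0, 1.6) to (13.3, 3.2), the orange capsule covered √(0.3² + 1.6²) ≈ 1.6 units.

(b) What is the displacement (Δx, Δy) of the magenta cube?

(-2.1, -2.2)

The magenta cube was at about (7.2, 5.6) and moved to about (5.1, 3.4).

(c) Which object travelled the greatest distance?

the brown capsule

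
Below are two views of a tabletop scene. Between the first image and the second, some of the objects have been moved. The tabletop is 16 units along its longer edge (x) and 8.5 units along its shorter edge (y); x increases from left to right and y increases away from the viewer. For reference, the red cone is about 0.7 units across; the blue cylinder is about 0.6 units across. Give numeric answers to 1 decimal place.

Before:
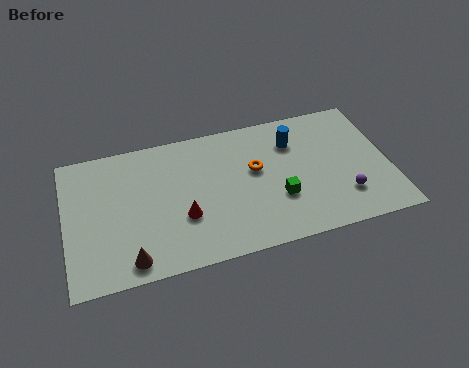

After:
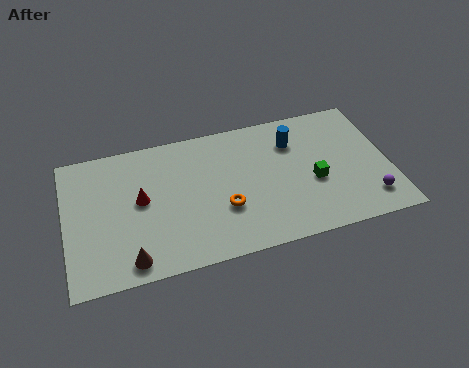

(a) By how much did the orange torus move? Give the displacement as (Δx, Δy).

(-1.7, -2.0)

The orange torus was at about (9.4, 5.0) and moved to about (7.7, 3.0).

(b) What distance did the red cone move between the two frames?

2.6

From (5.7, 3.0) to (3.7, 4.6), the red cone covered √(2.0² + 1.6²) ≈ 2.6 units.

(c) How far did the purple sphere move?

1.3

The purple sphere moved from about (13.6, 2.2) to (14.8, 1.7), a distance of √(1.2² + 0.5²) ≈ 1.3.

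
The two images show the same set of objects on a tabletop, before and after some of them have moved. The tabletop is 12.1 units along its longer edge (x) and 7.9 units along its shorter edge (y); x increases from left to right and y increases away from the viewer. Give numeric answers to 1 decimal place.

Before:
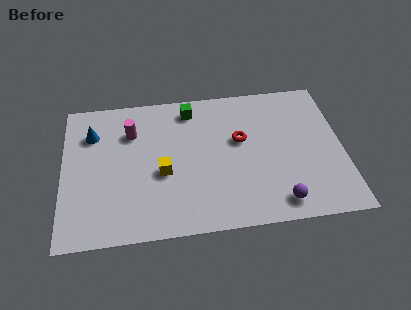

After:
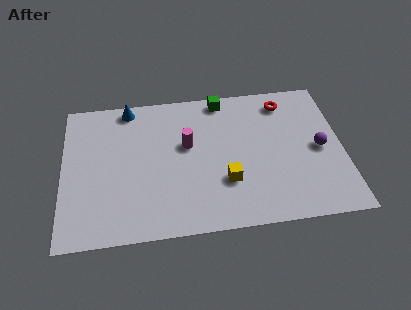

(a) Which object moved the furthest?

the purple sphere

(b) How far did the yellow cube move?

2.8

The yellow cube moved from about (4.3, 3.3) to (7.0, 2.5), a distance of √(2.7² + 0.8²) ≈ 2.8.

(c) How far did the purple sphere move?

3.3

The purple sphere was near (9.2, 1.1) before and (11.1, 3.8) after, so it travelled √(1.9² + 2.7²) ≈ 3.3 units.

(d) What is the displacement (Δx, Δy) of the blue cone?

(1.6, 1.3)

From the two frames, the blue cone sits at roughly (1.3, 5.8) before and (2.9, 7.1) after.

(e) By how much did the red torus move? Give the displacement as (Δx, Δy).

(2.0, 1.9)

From the two frames, the red torus sits at roughly (7.7, 4.7) before and (9.7, 6.6) after.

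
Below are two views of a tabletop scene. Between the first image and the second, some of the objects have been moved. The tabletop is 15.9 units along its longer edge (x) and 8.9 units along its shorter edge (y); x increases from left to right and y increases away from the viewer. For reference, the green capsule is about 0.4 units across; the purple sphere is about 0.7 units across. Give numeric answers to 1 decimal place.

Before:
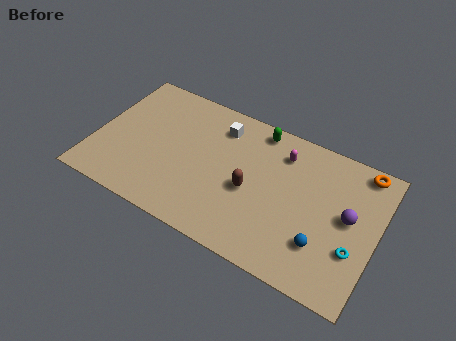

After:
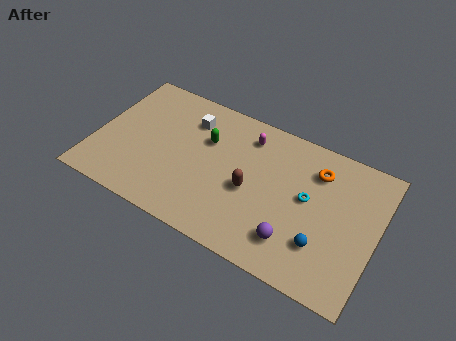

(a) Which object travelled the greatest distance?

the purple sphere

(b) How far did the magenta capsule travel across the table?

2.0

From (10.3, 7.0) to (8.3, 7.2), the magenta capsule covered √(2.0² + 0.2²) ≈ 2.0 units.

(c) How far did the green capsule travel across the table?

3.4

From (8.8, 7.9) to (6.1, 5.9), the green capsule covered √(2.7² + 2.0²) ≈ 3.4 units.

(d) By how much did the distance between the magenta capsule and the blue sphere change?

+1.4

Before: roughly 5.3 units apart; after: 6.7. That's 1.4 units further apart.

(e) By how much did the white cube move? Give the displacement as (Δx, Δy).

(-1.7, -0.3)

From the two frames, the white cube sits at roughly (6.7, 7.1) before and (5.0, 6.8) after.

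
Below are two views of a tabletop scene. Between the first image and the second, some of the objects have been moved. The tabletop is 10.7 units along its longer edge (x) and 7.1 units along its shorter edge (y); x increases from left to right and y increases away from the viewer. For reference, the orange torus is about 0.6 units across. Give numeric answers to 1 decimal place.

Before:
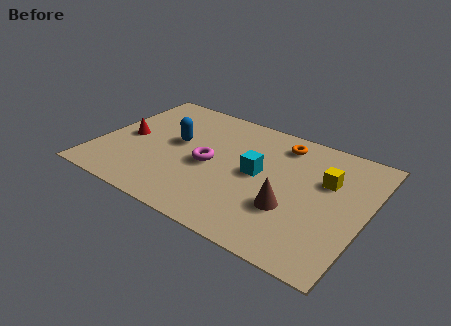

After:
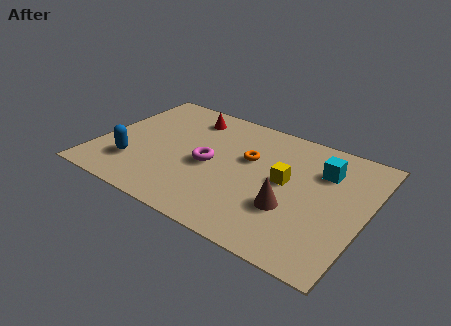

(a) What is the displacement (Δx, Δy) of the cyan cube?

(2.4, 1.4)

The cyan cube was at about (6.4, 3.7) and moved to about (8.8, 5.1).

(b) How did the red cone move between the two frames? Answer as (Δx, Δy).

(2.1, 2.4)

The red cone was at about (1.1, 3.4) and moved to about (3.2, 5.8).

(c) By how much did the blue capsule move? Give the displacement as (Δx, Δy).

(-1.4, -2.1)

The blue capsule started near (3.0, 4.0) and ended near (1.6, 1.9).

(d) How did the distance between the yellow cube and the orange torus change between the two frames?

-0.7

They were about 2.4 units apart before and 1.7 after — 0.7 units closer together.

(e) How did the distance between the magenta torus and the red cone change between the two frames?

-0.6

Before: roughly 3.4 units apart; after: 2.8. That's 0.6 units closer together.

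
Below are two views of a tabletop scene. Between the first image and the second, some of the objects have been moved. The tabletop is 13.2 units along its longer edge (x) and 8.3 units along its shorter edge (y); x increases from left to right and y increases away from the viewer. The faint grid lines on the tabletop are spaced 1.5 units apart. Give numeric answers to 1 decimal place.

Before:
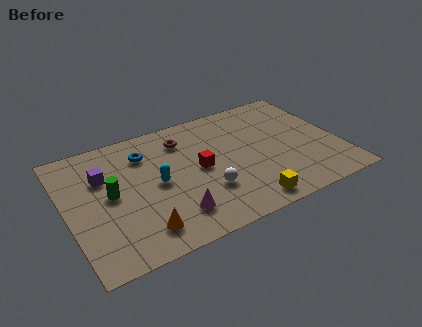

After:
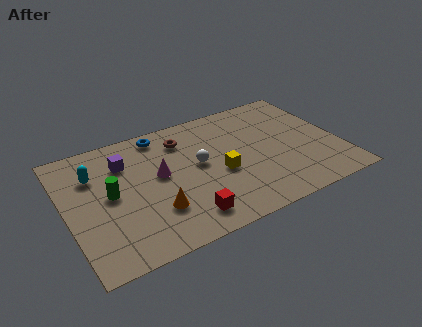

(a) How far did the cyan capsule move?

3.3

From (4.3, 4.1) to (1.5, 5.9), the cyan capsule covered √(2.8² + 1.8²) ≈ 3.3 units.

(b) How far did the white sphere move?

1.9

The white sphere was near (6.5, 2.6) before and (6.4, 4.5) after, so it travelled √(0.1² + 1.9²) ≈ 1.9 units.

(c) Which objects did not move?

the brown torus and the green cylinder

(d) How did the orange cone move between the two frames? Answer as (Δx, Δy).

(0.8, 0.9)

The orange cone started near (3.2, 1.5) and ended near (4.0, 2.4).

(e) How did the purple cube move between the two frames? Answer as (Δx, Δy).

(1.1, 0.5)

The purple cube started near (1.9, 5.6) and ended near (3.0, 6.1).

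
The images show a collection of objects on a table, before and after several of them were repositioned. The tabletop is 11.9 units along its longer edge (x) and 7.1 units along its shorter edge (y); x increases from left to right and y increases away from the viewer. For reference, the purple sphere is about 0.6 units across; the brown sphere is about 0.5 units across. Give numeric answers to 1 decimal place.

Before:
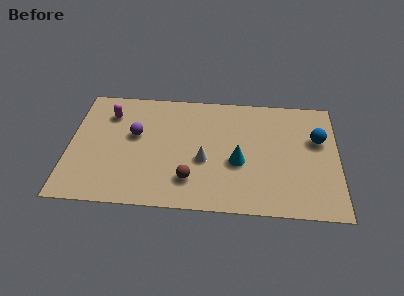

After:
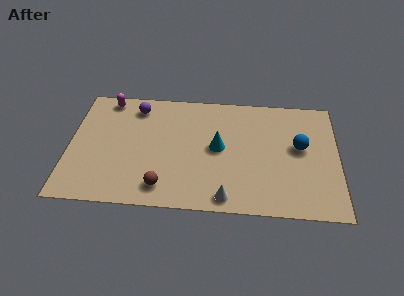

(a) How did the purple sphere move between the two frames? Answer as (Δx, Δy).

(0.0, 1.7)

The purple sphere was at about (2.9, 4.2) and moved to about (2.9, 5.9).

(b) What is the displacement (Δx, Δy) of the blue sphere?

(-0.8, -0.5)

The blue sphere started near (11.0, 4.5) and ended near (10.2, 4.0).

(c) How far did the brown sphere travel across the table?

1.3

The brown sphere was near (5.4, 1.7) before and (4.2, 1.2) after, so it travelled √(1.2² + 0.5²) ≈ 1.3 units.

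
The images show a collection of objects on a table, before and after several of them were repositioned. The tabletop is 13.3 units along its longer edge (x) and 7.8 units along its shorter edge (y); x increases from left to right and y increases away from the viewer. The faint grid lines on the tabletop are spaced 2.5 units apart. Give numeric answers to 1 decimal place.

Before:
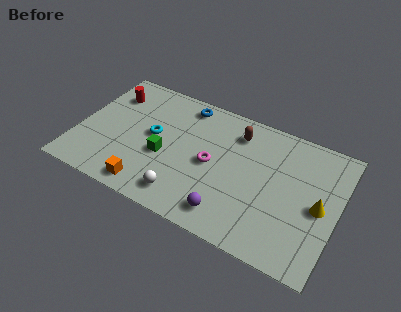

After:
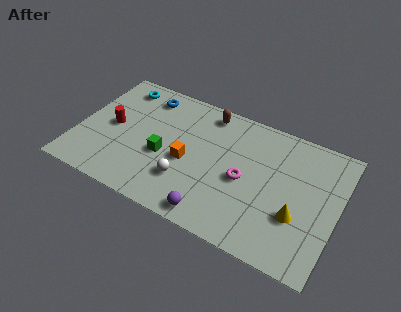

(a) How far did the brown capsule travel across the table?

1.7

The brown capsule moved from about (7.9, 6.2) to (6.3, 6.8), a distance of √(1.6² + 0.6²) ≈ 1.7.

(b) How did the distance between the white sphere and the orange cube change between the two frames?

-0.6

Before: roughly 1.8 units apart; after: 1.2. That's 0.6 units closer together.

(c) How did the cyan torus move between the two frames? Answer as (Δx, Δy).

(-2.1, 2.4)

The cyan torus was at about (3.8, 4.2) and moved to about (1.7, 6.6).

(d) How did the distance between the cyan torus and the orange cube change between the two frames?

+1.9

The distance was about 3.2 in the first image and 5.1 in the second, so they moved 1.9 units further apart.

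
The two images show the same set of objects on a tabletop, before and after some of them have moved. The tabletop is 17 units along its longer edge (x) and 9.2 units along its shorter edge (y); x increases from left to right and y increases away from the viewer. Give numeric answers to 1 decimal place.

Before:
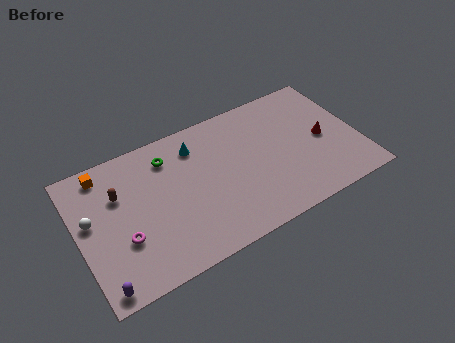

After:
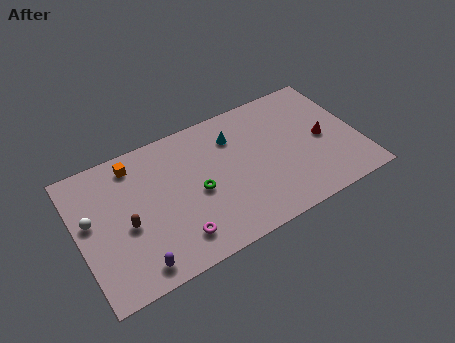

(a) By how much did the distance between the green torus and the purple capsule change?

-2.9

The distance was about 8.0 in the first image and 5.1 in the second, so they moved 2.9 units closer together.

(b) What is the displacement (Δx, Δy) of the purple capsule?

(2.1, 0.3)

The purple capsule started near (0.9, 0.9) and ended near (3.0, 1.2).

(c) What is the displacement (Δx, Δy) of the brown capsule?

(0.2, -2.2)

The brown capsule started near (2.6, 6.2) and ended near (2.8, 4.0).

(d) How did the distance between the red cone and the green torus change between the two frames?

-1.8

They were about 9.6 units apart before and 7.8 after — 1.8 units closer together.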